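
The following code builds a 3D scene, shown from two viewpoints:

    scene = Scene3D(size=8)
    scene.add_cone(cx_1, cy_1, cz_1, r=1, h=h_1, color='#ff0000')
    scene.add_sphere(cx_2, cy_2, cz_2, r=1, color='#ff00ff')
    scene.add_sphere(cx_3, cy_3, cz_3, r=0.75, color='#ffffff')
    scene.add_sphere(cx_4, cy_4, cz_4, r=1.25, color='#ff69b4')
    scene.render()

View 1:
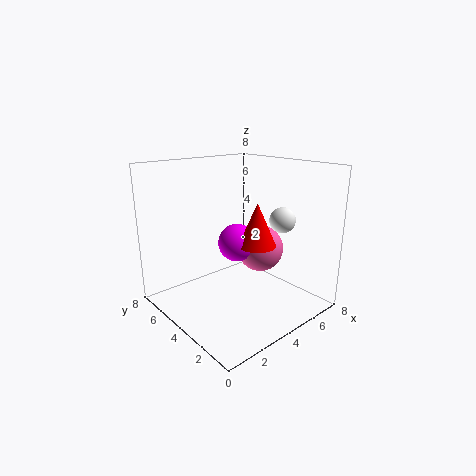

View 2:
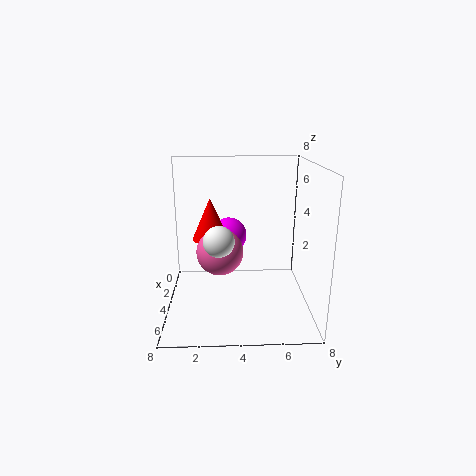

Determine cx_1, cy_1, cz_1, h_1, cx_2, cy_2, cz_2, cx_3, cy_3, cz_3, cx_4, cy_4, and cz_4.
cx_1 = 4; cy_1 = 2.5; cz_1 = 4; h_1 = 2.25; cx_2 = 3.5; cy_2 = 3.5; cz_2 = 4; cx_3 = 6.5; cy_3 = 3; cz_3 = 4.75; cx_4 = 4.75; cy_4 = 3; cz_4 = 3.5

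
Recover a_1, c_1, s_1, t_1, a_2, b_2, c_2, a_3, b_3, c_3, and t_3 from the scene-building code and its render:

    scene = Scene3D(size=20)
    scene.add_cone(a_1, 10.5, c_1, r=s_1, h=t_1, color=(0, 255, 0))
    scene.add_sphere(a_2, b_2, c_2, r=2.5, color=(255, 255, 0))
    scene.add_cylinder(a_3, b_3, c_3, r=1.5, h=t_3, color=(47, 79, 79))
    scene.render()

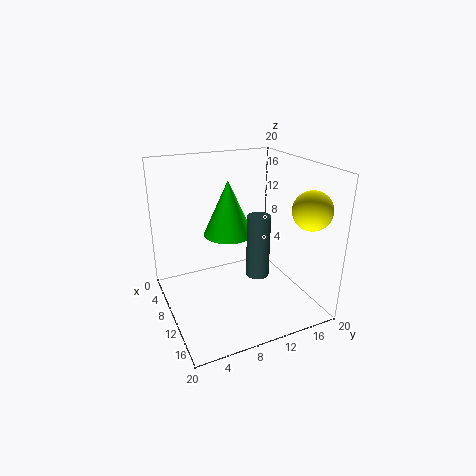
a_1 = 5.5
c_1 = 8.75
s_1 = 3.75
t_1 = 8.25
a_2 = 17
b_2 = 16.75
c_2 = 15.25
a_3 = 14
b_3 = 11
c_3 = 6.25
t_3 = 8.25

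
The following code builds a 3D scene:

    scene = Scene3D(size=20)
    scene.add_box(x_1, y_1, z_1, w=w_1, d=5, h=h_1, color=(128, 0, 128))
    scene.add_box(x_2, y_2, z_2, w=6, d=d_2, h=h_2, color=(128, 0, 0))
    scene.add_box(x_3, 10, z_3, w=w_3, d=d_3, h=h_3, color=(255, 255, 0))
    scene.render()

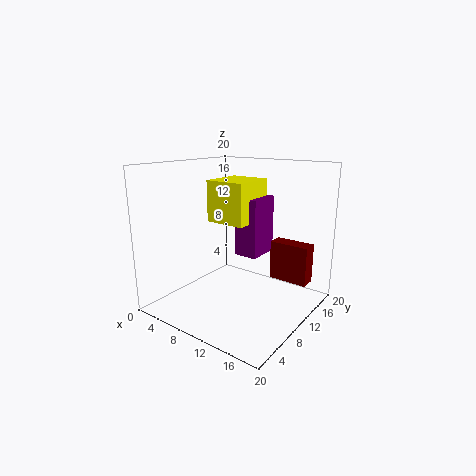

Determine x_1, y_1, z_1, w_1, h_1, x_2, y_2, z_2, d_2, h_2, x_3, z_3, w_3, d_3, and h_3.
x_1 = 8, y_1 = 12, z_1 = 6.5, w_1 = 3.5, h_1 = 8.5, x_2 = 11.5, y_2 = 16.5, z_2 = 2, d_2 = 2.5, h_2 = 6, x_3 = 4.5, z_3 = 11.5, w_3 = 6, d_3 = 6.5, h_3 = 6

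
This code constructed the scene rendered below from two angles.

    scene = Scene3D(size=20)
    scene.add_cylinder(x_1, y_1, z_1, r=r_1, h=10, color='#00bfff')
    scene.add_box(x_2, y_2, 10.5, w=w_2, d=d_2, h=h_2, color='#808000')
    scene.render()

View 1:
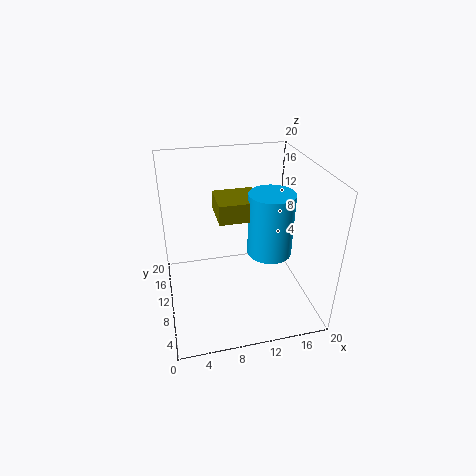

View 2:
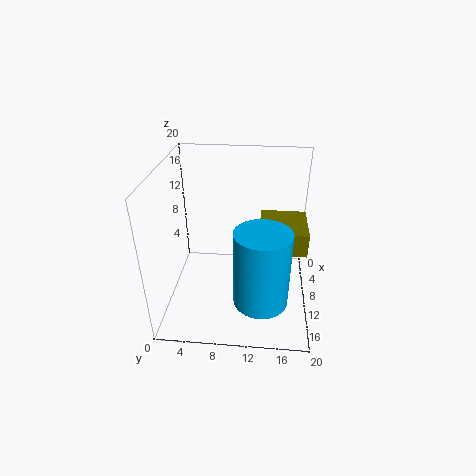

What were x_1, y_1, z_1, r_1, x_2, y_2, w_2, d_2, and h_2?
x_1 = 16
y_1 = 13.5
z_1 = 4.5
r_1 = 3.5
x_2 = 8
y_2 = 13
w_2 = 6.5
d_2 = 6
h_2 = 3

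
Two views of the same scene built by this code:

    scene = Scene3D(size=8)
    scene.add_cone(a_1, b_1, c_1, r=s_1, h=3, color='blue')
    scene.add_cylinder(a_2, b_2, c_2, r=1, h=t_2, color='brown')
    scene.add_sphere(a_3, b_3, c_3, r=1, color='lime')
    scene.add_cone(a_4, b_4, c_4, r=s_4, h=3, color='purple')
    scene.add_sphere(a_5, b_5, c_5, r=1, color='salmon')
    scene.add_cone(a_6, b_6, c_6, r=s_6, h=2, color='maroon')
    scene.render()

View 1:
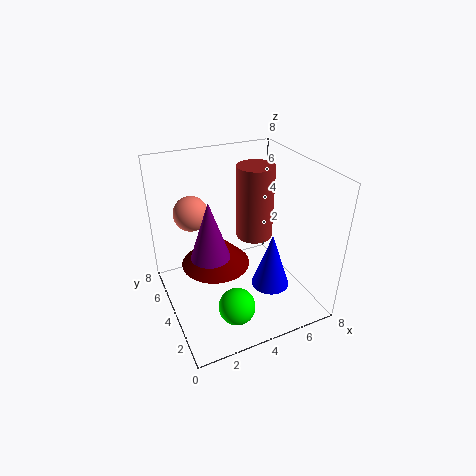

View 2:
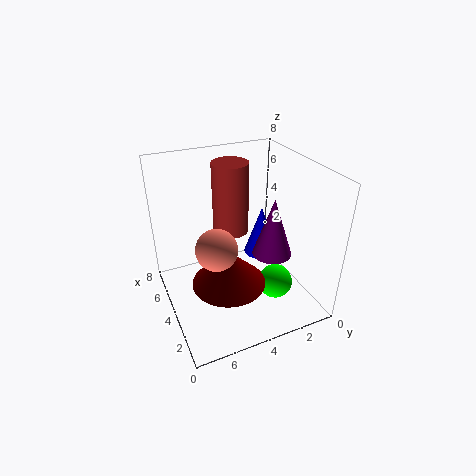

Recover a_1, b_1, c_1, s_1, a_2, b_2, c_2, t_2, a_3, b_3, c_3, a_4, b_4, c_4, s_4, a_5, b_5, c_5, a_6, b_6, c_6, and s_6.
a_1 = 5, b_1 = 2, c_1 = 2, s_1 = 1, a_2 = 5, b_2 = 4, c_2 = 4, t_2 = 4, a_3 = 3, b_3 = 2, c_3 = 1, a_4 = 2, b_4 = 3, c_4 = 4, s_4 = 1, a_5 = 2, b_5 = 6, c_5 = 5, a_6 = 3, b_6 = 5, c_6 = 2, s_6 = 2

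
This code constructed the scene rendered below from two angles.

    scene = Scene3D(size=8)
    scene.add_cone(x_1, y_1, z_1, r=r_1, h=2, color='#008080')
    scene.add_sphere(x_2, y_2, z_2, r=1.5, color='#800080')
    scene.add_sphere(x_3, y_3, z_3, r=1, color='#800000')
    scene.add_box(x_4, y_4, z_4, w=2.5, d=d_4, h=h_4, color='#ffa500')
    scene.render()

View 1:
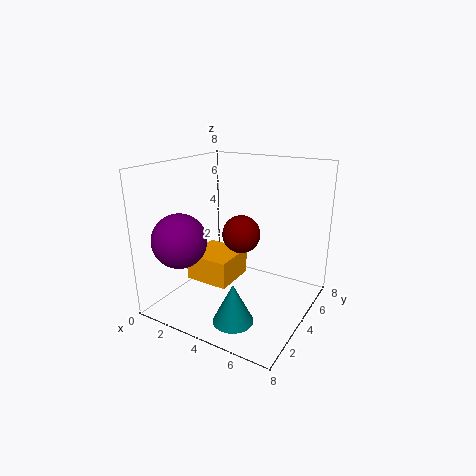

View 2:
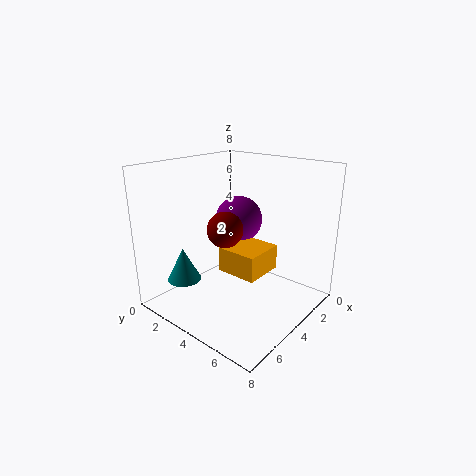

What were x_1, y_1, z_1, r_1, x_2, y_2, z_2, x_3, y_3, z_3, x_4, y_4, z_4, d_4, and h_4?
x_1 = 5.5; y_1 = 1; z_1 = 1; r_1 = 1; x_2 = 1.5; y_2 = 2; z_2 = 4; x_3 = 4.5; y_3 = 3.5; z_3 = 4.5; x_4 = 1.5; y_4 = 2.5; z_4 = 1.5; d_4 = 2.5; h_4 = 1.5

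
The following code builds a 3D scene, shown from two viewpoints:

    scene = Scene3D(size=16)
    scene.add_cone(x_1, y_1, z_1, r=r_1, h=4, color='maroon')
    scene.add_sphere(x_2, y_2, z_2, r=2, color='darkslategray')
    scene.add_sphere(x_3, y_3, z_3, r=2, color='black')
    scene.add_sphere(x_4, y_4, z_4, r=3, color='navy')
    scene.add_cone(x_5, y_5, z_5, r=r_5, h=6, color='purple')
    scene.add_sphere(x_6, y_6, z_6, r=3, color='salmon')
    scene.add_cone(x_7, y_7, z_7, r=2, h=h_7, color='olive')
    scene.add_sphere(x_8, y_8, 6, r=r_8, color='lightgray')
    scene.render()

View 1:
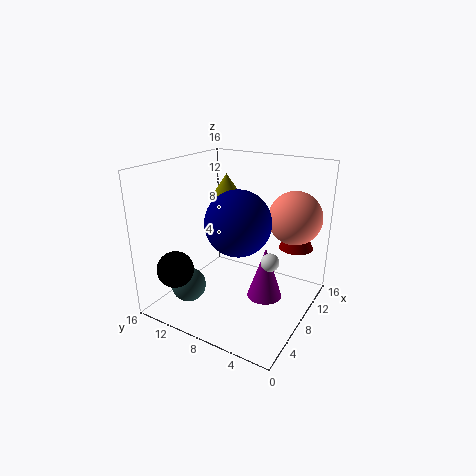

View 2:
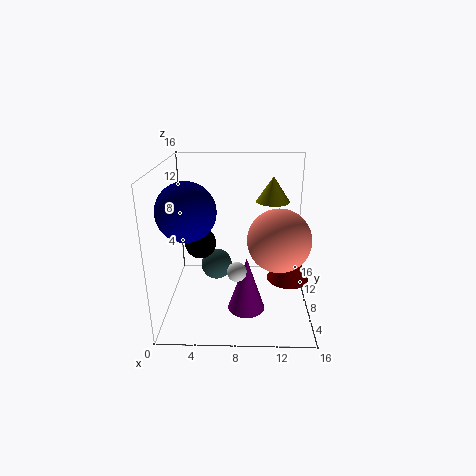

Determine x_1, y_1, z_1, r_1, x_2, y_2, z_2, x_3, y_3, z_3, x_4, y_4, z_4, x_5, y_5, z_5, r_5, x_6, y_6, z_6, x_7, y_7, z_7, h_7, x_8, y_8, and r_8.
x_1 = 13, y_1 = 3, z_1 = 6, r_1 = 2, x_2 = 5, y_2 = 13, z_2 = 2, x_3 = 3, y_3 = 13, z_3 = 5, x_4 = 3, y_4 = 5, z_4 = 12, x_5 = 9, y_5 = 5, z_5 = 1, r_5 = 2, x_6 = 12, y_6 = 3, z_6 = 10, x_7 = 12, y_7 = 12, z_7 = 11, h_7 = 3, x_8 = 8, y_8 = 4, r_8 = 1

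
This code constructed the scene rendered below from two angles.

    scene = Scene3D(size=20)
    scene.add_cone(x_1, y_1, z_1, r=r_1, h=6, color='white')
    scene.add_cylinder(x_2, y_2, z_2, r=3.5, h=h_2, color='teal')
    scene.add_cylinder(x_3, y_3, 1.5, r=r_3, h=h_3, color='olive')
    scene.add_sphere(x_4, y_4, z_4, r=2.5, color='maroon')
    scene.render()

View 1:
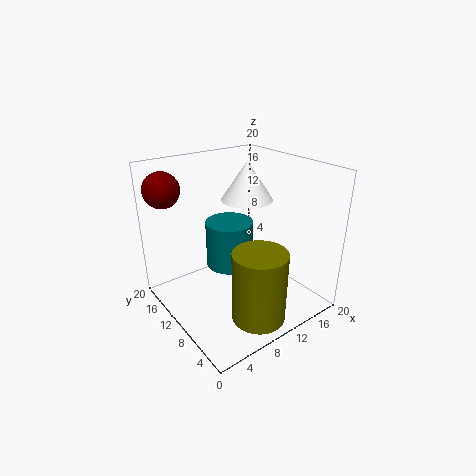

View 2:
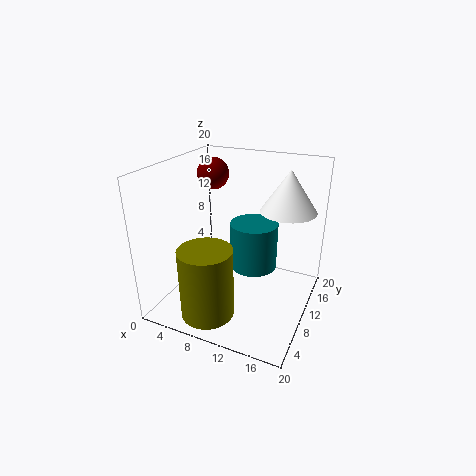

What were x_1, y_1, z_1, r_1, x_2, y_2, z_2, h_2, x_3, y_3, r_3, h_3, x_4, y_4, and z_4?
x_1 = 15.5, y_1 = 15, z_1 = 13, r_1 = 4, x_2 = 11, y_2 = 13.5, z_2 = 4, h_2 = 7, x_3 = 8.5, y_3 = 3.5, r_3 = 3.5, h_3 = 9.5, x_4 = 2.5, y_4 = 17, z_4 = 16.5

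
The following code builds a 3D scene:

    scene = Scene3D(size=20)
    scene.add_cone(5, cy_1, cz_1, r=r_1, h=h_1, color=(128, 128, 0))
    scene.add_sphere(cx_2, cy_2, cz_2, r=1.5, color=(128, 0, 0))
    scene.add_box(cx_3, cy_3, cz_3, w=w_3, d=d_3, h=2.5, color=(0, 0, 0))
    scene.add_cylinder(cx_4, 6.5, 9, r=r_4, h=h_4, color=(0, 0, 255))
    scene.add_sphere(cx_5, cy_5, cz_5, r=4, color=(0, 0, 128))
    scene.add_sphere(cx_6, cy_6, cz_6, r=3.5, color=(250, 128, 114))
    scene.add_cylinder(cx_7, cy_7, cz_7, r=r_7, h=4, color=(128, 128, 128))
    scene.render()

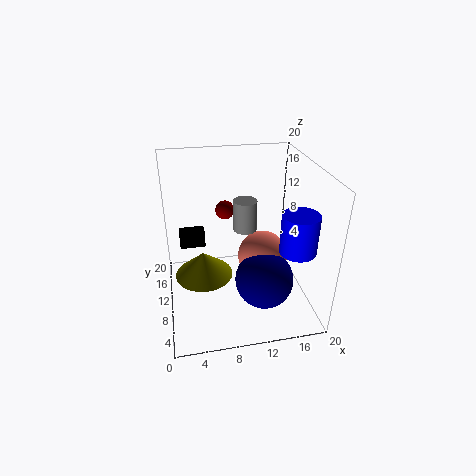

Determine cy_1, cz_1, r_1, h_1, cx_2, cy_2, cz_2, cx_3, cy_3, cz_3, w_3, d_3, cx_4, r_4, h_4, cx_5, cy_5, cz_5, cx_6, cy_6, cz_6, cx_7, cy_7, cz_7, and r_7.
cy_1 = 9.5; cz_1 = 5; r_1 = 4; h_1 = 3.5; cx_2 = 9.5; cy_2 = 18; cz_2 = 10.5; cx_3 = 2; cy_3 = 16.5; cz_3 = 5; w_3 = 4; d_3 = 2.5; cx_4 = 17.5; r_4 = 2.5; h_4 = 5.5; cx_5 = 13; cy_5 = 6.5; cz_5 = 5; cx_6 = 13.5; cy_6 = 9.5; cz_6 = 7; cx_7 = 10.5; cy_7 = 8; cz_7 = 12.5; r_7 = 1.5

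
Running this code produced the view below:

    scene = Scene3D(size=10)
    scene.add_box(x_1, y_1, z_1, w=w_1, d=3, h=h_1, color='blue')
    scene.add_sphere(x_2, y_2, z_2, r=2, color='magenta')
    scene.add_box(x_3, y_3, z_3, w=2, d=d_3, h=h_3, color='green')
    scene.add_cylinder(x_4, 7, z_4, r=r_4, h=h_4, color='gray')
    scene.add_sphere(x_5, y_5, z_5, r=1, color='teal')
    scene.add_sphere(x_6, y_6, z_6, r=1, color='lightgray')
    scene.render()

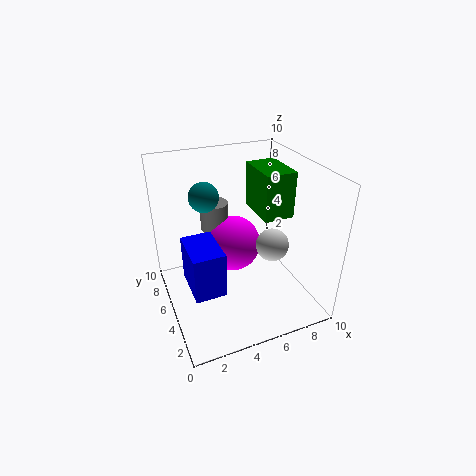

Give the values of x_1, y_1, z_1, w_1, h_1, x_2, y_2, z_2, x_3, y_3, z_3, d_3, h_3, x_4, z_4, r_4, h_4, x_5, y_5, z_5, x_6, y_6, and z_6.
x_1 = 1, y_1 = 2, z_1 = 3, w_1 = 2, h_1 = 3, x_2 = 5, y_2 = 6, z_2 = 4, x_3 = 6, y_3 = 3, z_3 = 7, d_3 = 3, h_3 = 3, x_4 = 4, z_4 = 5, r_4 = 1, h_4 = 2, x_5 = 3, y_5 = 6, z_5 = 8, x_6 = 6, y_6 = 2, z_6 = 6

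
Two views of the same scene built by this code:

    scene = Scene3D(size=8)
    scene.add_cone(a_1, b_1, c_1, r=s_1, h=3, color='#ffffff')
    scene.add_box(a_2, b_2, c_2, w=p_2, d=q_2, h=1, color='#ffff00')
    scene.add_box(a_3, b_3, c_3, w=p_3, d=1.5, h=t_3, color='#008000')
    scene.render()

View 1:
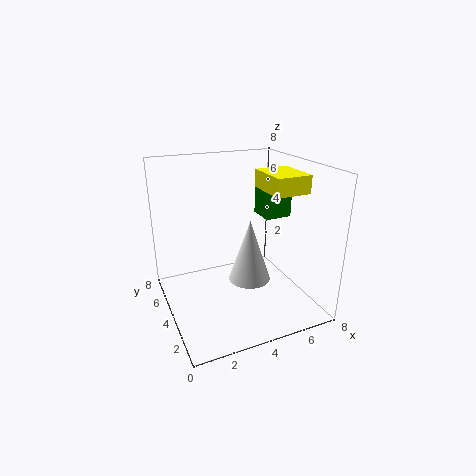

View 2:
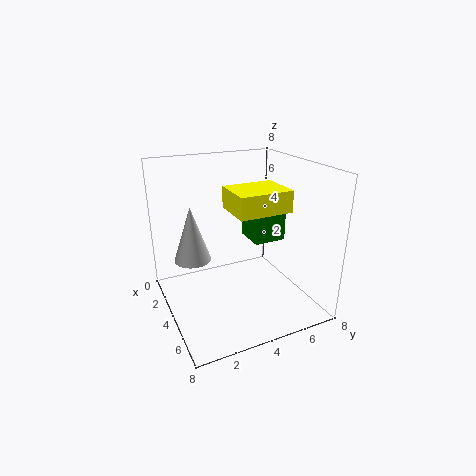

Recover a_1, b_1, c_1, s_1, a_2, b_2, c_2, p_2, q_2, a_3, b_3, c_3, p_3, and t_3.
a_1 = 3.5
b_1 = 1.5
c_1 = 3
s_1 = 1
a_2 = 5.5
b_2 = 2.5
c_2 = 6.5
p_2 = 2
q_2 = 2.5
a_3 = 5.5
b_3 = 3.5
c_3 = 5
p_3 = 1.5
t_3 = 2.5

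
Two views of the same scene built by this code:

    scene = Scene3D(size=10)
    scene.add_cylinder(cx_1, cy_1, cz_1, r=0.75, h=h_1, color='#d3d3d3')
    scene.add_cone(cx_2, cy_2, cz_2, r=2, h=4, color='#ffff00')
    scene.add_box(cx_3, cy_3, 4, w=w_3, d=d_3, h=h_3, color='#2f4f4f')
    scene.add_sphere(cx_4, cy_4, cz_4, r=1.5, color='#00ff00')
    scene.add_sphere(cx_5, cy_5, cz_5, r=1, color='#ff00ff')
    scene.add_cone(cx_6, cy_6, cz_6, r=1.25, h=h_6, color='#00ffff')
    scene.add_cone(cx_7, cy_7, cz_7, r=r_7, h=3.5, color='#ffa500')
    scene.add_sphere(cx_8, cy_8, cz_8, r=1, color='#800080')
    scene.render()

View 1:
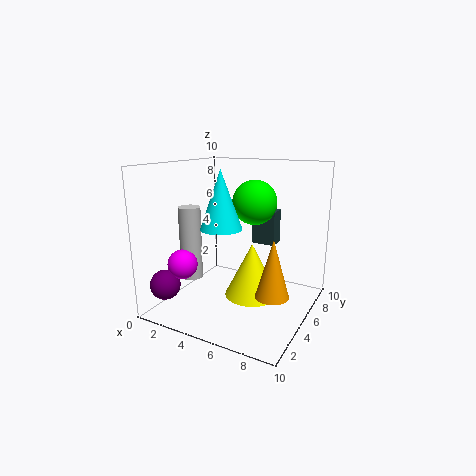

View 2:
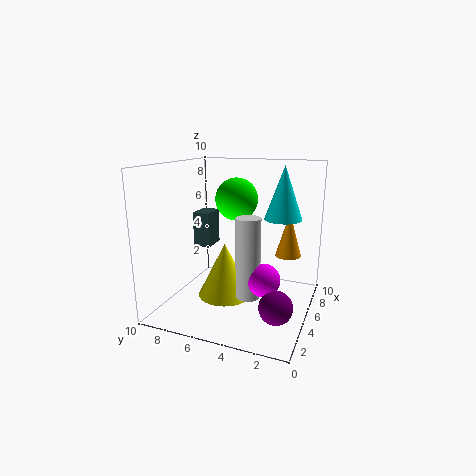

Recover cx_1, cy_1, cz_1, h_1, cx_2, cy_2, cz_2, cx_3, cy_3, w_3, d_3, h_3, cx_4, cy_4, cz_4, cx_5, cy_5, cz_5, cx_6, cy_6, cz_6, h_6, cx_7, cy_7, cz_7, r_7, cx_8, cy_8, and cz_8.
cx_1 = 2.25, cy_1 = 3.25, cz_1 = 2.25, h_1 = 5, cx_2 = 5.5, cy_2 = 6.25, cz_2 = 0.25, cx_3 = 5, cy_3 = 7.25, w_3 = 1.75, d_3 = 1.25, h_3 = 2.5, cx_4 = 6, cy_4 = 5.5, cz_4 = 7.5, cx_5 = 2.25, cy_5 = 2.25, cz_5 = 3.5, cx_6 = 5.5, cy_6 = 2, cz_6 = 6.5, h_6 = 3.5, cx_7 = 8.75, cy_7 = 2.25, cz_7 = 2.75, r_7 = 1, cx_8 = 1.5, cy_8 = 1.25, cz_8 = 2.25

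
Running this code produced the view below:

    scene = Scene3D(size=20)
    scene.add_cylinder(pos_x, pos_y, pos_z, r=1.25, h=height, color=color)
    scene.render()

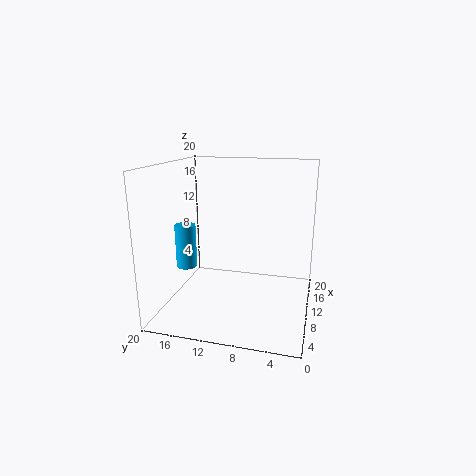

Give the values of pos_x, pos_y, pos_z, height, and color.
pos_x = 3.25, pos_y = 14.75, pos_z = 8.25, height = 5.25, color = 'deepskyblue'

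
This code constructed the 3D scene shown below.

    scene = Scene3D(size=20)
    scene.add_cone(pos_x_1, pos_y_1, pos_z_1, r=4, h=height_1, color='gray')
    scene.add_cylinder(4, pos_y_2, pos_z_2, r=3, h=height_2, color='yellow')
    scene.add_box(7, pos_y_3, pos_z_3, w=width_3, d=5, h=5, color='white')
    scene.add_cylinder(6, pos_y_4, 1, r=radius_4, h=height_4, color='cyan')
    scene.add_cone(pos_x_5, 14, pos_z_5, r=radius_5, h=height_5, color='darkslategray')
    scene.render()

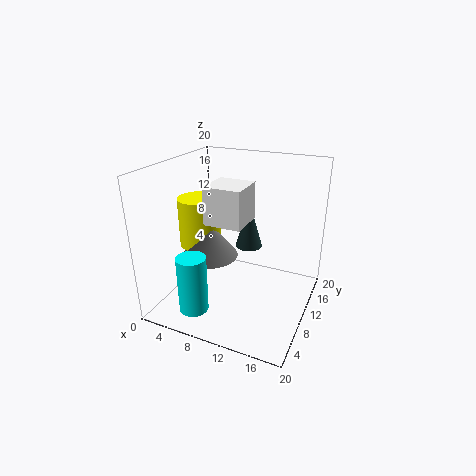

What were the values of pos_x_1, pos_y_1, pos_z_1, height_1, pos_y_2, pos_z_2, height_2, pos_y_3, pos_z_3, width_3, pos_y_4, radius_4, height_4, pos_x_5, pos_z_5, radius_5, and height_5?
pos_x_1 = 6, pos_y_1 = 9, pos_z_1 = 7, height_1 = 5, pos_y_2 = 10, pos_z_2 = 8, height_2 = 7, pos_y_3 = 6, pos_z_3 = 13, width_3 = 5, pos_y_4 = 4, radius_4 = 2, height_4 = 8, pos_x_5 = 10, pos_z_5 = 7, radius_5 = 2, height_5 = 7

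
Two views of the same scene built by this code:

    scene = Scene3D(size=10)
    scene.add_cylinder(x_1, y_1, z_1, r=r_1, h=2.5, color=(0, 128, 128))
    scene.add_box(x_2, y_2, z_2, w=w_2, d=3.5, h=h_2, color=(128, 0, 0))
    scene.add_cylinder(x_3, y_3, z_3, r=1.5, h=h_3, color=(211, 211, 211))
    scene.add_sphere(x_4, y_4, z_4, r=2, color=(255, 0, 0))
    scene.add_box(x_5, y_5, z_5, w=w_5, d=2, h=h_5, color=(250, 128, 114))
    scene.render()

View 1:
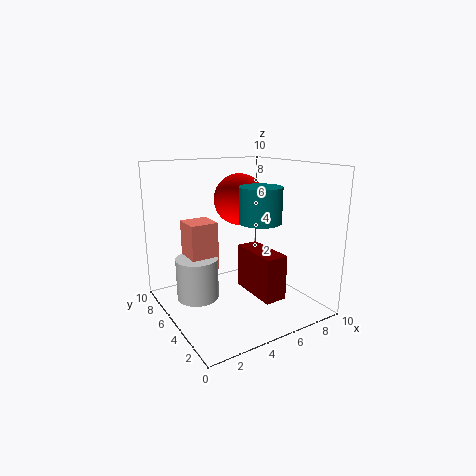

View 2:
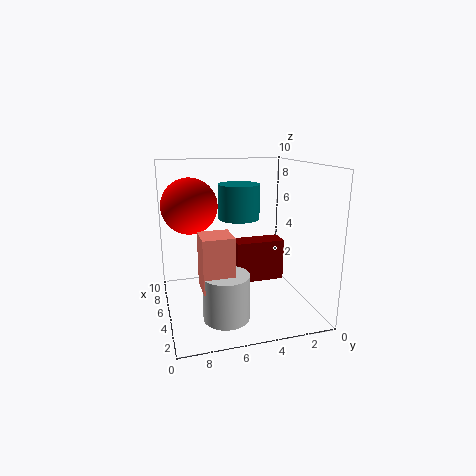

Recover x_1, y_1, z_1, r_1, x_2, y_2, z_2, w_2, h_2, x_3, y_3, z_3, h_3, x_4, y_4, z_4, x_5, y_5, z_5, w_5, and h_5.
x_1 = 6.5; y_1 = 4.5; z_1 = 6; r_1 = 1.5; x_2 = 5; y_2 = 1.5; z_2 = 1.5; w_2 = 1.5; h_2 = 3; x_3 = 2.5; y_3 = 6.5; z_3 = 0.5; h_3 = 3; x_4 = 7; y_4 = 8; z_4 = 7; x_5 = 2; y_5 = 6; z_5 = 2.5; w_5 = 2; h_5 = 3.5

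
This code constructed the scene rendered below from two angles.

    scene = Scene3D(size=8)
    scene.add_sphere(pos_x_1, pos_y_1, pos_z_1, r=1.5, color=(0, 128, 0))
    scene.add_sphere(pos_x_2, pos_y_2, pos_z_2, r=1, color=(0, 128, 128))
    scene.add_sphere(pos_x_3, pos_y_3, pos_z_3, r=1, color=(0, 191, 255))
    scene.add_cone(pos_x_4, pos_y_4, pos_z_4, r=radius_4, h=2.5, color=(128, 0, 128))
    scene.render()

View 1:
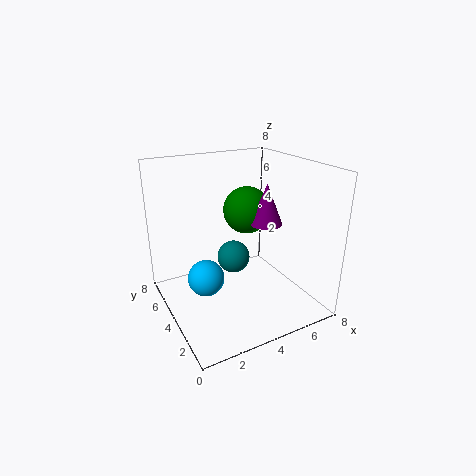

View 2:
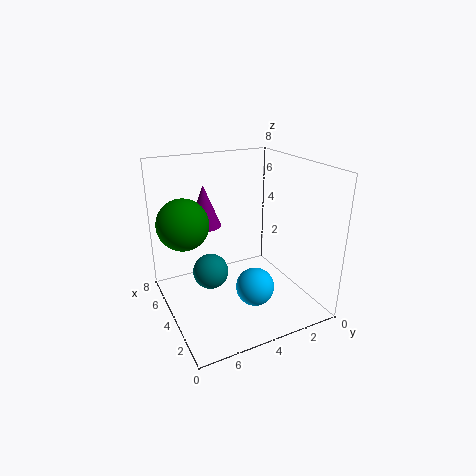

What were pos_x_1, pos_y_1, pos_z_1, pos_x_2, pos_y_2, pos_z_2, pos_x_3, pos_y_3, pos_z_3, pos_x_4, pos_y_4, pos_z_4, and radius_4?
pos_x_1 = 6; pos_y_1 = 6.5; pos_z_1 = 4.5; pos_x_2 = 4.5; pos_y_2 = 5.5; pos_z_2 = 2; pos_x_3 = 2; pos_y_3 = 4; pos_z_3 = 2; pos_x_4 = 6.5; pos_y_4 = 5; pos_z_4 = 4; radius_4 = 1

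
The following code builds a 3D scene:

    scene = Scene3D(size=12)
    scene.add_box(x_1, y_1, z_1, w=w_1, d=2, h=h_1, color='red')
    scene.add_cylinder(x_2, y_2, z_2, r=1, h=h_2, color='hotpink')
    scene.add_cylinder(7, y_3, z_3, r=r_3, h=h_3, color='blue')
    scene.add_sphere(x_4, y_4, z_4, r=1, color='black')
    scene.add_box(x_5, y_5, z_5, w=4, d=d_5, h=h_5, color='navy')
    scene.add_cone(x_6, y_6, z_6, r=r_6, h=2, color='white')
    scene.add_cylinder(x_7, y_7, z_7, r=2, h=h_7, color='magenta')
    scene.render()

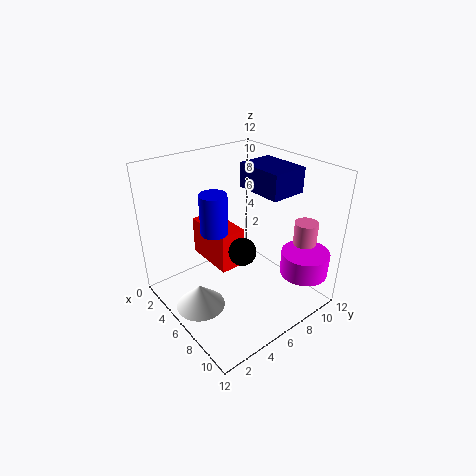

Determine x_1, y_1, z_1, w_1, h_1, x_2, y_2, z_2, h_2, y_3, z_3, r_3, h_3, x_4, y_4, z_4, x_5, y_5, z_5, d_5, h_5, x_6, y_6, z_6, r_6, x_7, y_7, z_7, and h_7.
x_1 = 4; y_1 = 3; z_1 = 5; w_1 = 4; h_1 = 3; x_2 = 9; y_2 = 11; z_2 = 5; h_2 = 2; y_3 = 3; z_3 = 8; r_3 = 1; h_3 = 3; x_4 = 9; y_4 = 4; z_4 = 7; x_5 = 5; y_5 = 7; z_5 = 10; d_5 = 3; h_5 = 2; x_6 = 6; y_6 = 2; z_6 = 1; r_6 = 2; x_7 = 10; y_7 = 10; z_7 = 3; h_7 = 2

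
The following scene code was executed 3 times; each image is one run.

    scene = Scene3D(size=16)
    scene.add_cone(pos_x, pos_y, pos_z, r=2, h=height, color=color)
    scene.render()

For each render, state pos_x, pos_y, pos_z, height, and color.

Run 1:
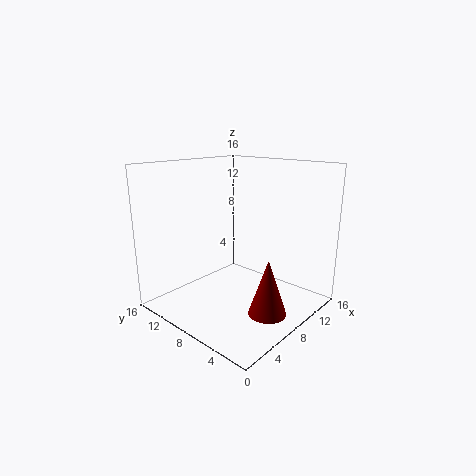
pos_x = 7, pos_y = 3, pos_z = 1, height = 6, color = 'maroon'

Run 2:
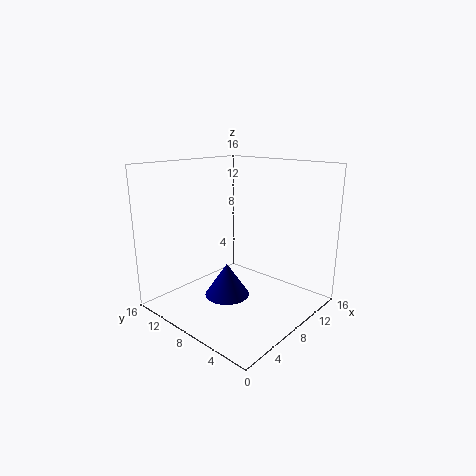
pos_x = 2, pos_y = 4, pos_z = 5, height = 3, color = 'navy'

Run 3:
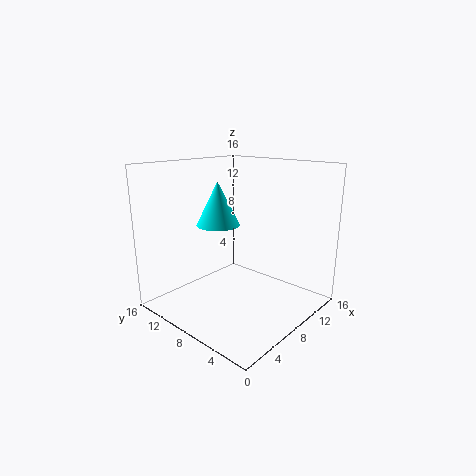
pos_x = 3, pos_y = 6, pos_z = 11, height = 4, color = 'cyan'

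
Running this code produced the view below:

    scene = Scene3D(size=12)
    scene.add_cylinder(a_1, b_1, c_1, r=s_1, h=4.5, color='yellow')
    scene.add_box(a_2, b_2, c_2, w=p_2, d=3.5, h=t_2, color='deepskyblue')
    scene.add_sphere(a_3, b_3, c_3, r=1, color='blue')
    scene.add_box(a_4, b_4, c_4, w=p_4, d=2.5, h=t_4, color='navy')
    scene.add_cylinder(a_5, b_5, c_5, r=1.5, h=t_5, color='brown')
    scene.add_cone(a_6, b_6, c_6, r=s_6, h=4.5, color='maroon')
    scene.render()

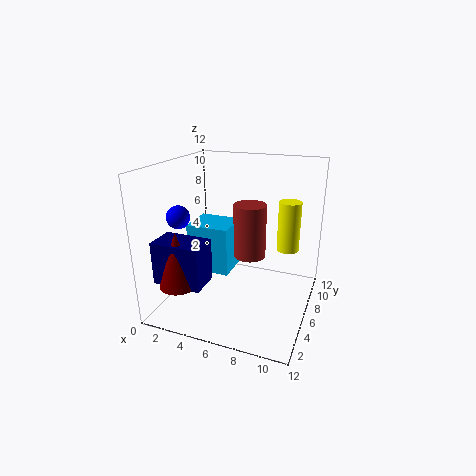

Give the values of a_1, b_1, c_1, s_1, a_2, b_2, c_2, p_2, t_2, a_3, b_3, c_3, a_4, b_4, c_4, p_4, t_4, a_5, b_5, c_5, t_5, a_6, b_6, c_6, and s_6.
a_1 = 9.5; b_1 = 9.5; c_1 = 4; s_1 = 1; a_2 = 0.5; b_2 = 7; c_2 = 1.5; p_2 = 4; t_2 = 4.5; a_3 = 1; b_3 = 5; c_3 = 7.5; a_4 = 0.5; b_4 = 1.5; c_4 = 3; p_4 = 4; t_4 = 3.5; a_5 = 6; b_5 = 9; c_5 = 3; t_5 = 5; a_6 = 2.5; b_6 = 2; c_6 = 3; s_6 = 1.5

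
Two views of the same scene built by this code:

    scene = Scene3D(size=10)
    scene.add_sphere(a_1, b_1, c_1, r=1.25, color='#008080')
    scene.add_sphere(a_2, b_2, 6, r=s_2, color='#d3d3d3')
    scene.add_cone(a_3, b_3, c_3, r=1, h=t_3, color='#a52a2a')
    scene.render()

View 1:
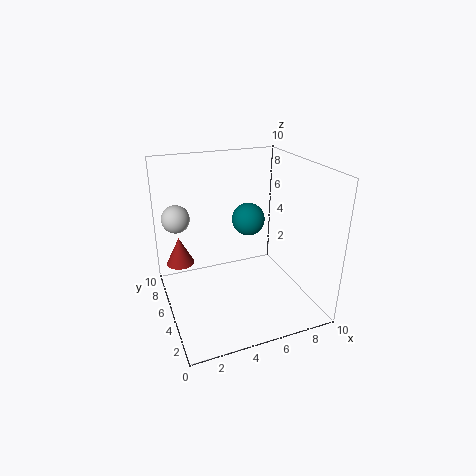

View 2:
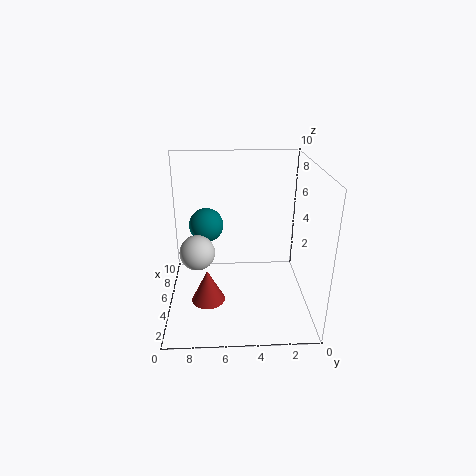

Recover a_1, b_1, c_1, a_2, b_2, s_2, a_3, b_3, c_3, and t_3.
a_1 = 6.75, b_1 = 7.25, c_1 = 5.25, a_2 = 1.25, b_2 = 7.5, s_2 = 1, a_3 = 1.25, b_3 = 7, c_3 = 2.75, t_3 = 2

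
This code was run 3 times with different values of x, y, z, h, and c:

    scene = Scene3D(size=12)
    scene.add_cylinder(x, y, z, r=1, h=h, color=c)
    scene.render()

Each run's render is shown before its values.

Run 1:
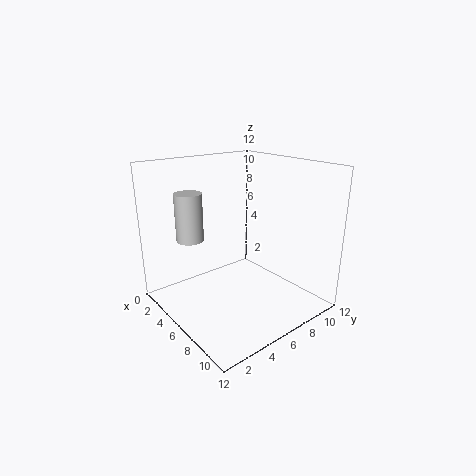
x = 6; y = 1.5; z = 7; h = 3.5; c = 'lightgray'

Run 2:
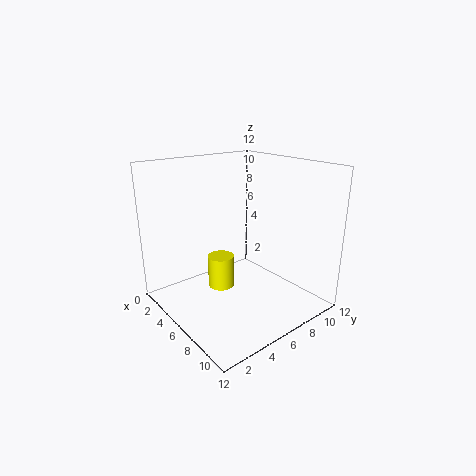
x = 7; y = 3.5; z = 3; h = 2.5; c = 'yellow'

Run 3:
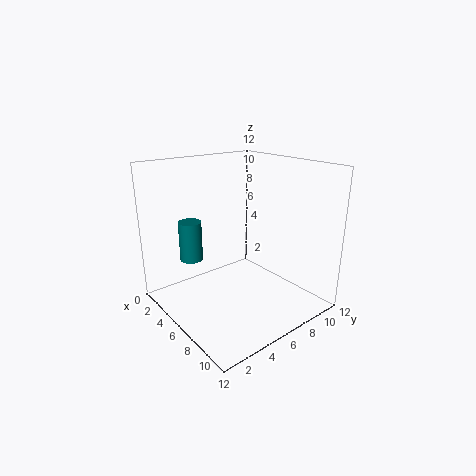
x = 2.5; y = 3.5; z = 3.5; h = 3.5; c = 'teal'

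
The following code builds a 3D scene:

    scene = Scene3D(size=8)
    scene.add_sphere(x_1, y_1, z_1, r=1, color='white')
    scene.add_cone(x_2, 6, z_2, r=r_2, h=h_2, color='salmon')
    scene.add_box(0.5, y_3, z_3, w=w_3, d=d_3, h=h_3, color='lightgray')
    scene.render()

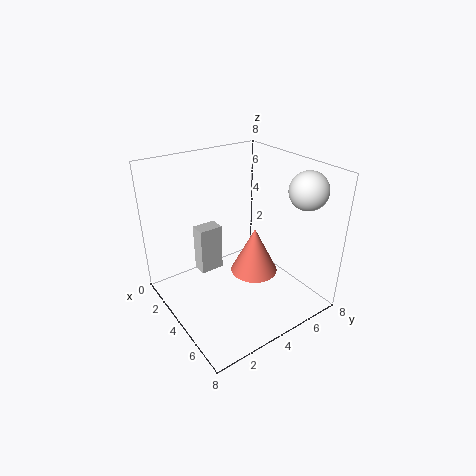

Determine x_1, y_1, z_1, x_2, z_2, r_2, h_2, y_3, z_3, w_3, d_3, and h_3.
x_1 = 6.5
y_1 = 6.5
z_1 = 7
x_2 = 3
z_2 = 0.5
r_2 = 1.5
h_2 = 3
y_3 = 3
z_3 = 0.5
w_3 = 1
d_3 = 1.5
h_3 = 3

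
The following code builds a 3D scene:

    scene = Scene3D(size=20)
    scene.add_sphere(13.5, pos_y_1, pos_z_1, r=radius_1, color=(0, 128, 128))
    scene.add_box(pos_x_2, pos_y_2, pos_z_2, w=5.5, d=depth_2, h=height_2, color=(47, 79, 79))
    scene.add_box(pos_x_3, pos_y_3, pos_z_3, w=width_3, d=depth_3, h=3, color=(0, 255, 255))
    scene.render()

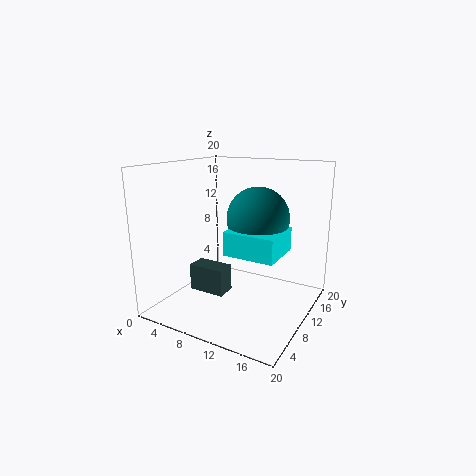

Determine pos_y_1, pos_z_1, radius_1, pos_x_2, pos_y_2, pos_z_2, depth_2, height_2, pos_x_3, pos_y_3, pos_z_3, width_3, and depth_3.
pos_y_1 = 9
pos_z_1 = 13.5
radius_1 = 4
pos_x_2 = 2.5
pos_y_2 = 8.5
pos_z_2 = 1
depth_2 = 3
height_2 = 4
pos_x_3 = 11
pos_y_3 = 4.5
pos_z_3 = 9.5
width_3 = 6.5
depth_3 = 6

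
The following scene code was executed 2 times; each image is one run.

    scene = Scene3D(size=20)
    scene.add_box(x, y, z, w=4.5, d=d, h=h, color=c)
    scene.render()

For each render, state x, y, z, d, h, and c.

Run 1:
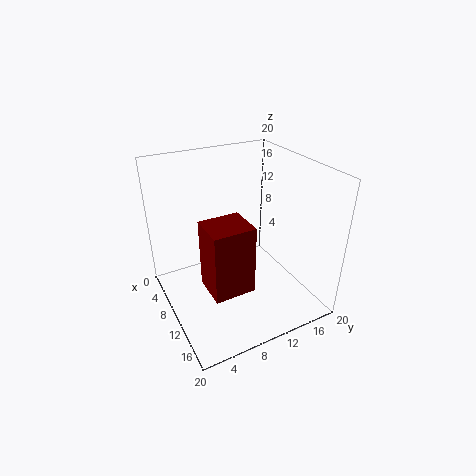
x = 13.5, y = 3, z = 7.5, d = 5, h = 8.5, c = 'maroon'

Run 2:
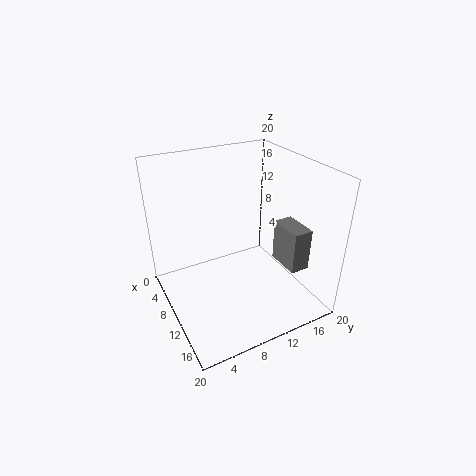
x = 13.5, y = 13.5, z = 8, d = 2.5, h = 5.5, c = 'gray'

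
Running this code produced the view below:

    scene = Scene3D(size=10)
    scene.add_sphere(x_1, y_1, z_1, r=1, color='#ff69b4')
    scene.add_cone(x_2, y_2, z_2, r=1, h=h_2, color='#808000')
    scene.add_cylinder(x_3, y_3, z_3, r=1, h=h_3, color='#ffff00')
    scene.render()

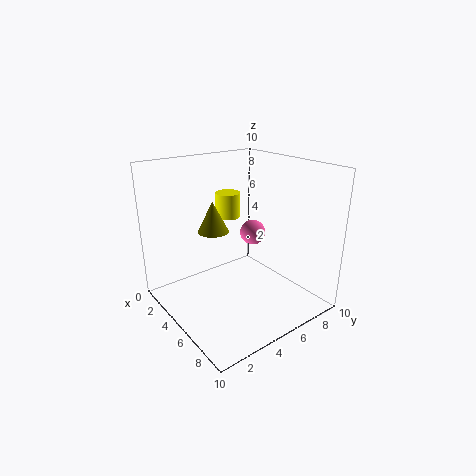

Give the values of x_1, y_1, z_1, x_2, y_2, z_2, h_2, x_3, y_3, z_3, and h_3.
x_1 = 3
y_1 = 8
z_1 = 4
x_2 = 5
y_2 = 3
z_2 = 6
h_2 = 2
x_3 = 1
y_3 = 7
z_3 = 5
h_3 = 2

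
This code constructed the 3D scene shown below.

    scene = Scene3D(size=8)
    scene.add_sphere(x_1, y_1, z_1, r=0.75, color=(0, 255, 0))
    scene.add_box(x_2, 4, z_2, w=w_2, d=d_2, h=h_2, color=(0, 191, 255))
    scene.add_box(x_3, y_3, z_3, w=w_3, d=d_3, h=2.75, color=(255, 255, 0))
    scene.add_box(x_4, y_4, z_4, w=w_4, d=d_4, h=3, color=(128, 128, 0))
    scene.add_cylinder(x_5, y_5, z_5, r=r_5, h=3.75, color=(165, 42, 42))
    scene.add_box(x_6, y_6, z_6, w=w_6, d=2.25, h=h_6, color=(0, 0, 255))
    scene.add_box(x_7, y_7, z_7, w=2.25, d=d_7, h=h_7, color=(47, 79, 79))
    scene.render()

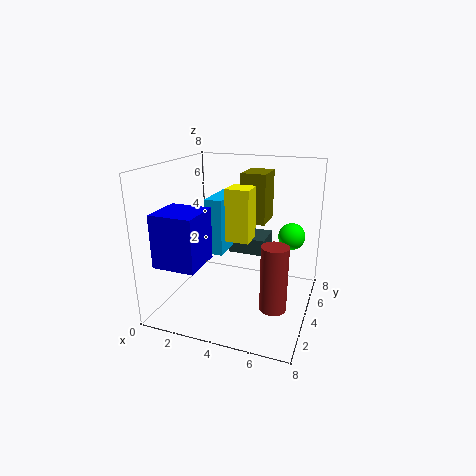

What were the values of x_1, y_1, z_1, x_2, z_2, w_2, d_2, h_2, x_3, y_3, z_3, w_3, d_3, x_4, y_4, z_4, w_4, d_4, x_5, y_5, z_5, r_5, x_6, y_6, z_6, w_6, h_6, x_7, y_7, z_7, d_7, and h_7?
x_1 = 6.75; y_1 = 5.25; z_1 = 4; x_2 = 2; z_2 = 2.75; w_2 = 1; d_2 = 2.75; h_2 = 3.25; x_3 = 3.75; y_3 = 2.75; z_3 = 4.25; w_3 = 1.25; d_3 = 1.25; x_4 = 3.5; y_4 = 5.75; z_4 = 4.25; w_4 = 1.5; d_4 = 2; x_5 = 6.25; y_5 = 3.5; z_5 = 0.25; r_5 = 0.75; x_6 = 0.75; y_6 = 0.5; z_6 = 3.25; w_6 = 2.25; h_6 = 2.75; x_7 = 2.75; y_7 = 5.75; z_7 = 2.25; d_7 = 2; h_7 = 1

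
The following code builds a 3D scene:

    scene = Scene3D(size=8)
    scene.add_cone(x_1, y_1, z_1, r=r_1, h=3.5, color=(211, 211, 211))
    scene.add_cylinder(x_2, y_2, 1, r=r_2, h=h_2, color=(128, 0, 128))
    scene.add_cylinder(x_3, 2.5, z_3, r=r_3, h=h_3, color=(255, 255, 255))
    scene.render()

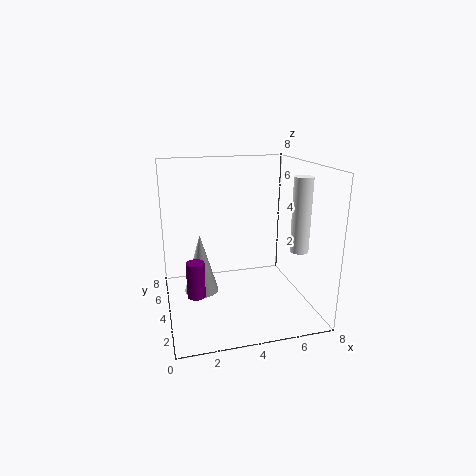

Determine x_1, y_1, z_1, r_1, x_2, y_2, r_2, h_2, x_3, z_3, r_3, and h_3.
x_1 = 2, y_1 = 5, z_1 = 0.5, r_1 = 1, x_2 = 1.5, y_2 = 3.5, r_2 = 0.5, h_2 = 2, x_3 = 7, z_3 = 3.5, r_3 = 0.5, h_3 = 4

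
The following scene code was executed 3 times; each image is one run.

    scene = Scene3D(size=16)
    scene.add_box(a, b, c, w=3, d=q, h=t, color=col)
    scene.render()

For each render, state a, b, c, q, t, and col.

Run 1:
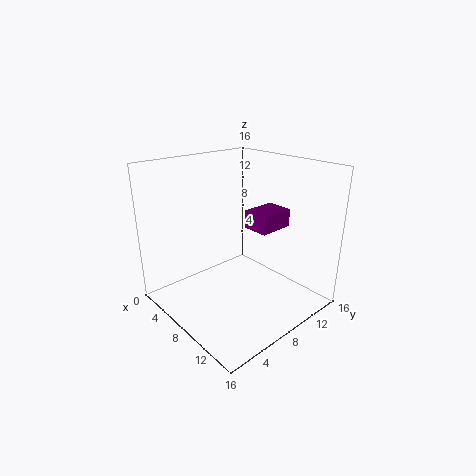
a = 8; b = 9; c = 9; q = 4; t = 2; col = 'purple'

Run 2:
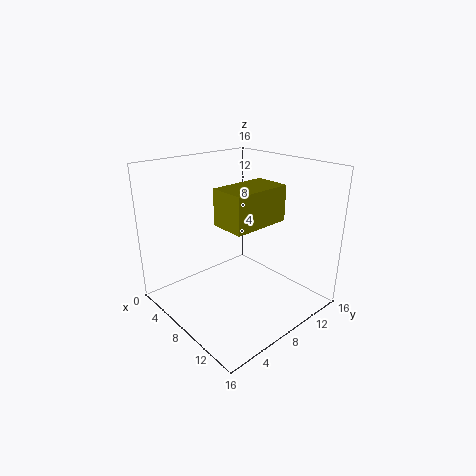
a = 13; b = 1; c = 13; q = 5; t = 3; col = 'olive'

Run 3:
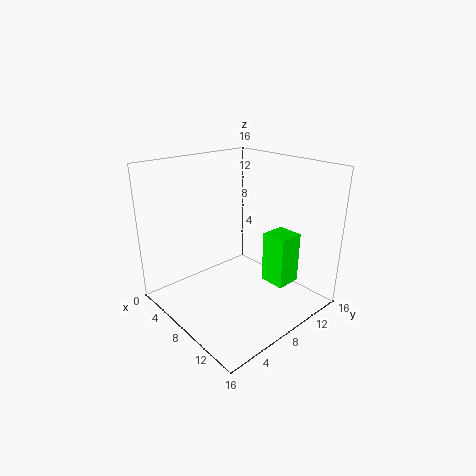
a = 9; b = 11; c = 2; q = 3; t = 6; col = 'lime'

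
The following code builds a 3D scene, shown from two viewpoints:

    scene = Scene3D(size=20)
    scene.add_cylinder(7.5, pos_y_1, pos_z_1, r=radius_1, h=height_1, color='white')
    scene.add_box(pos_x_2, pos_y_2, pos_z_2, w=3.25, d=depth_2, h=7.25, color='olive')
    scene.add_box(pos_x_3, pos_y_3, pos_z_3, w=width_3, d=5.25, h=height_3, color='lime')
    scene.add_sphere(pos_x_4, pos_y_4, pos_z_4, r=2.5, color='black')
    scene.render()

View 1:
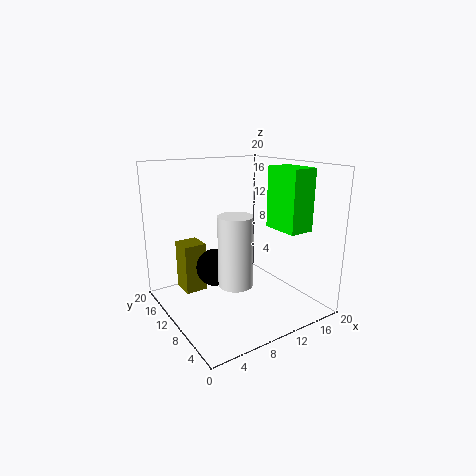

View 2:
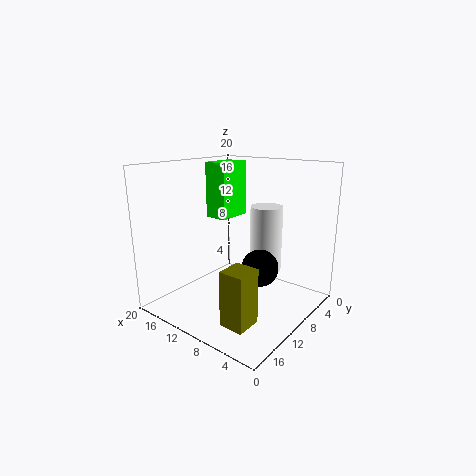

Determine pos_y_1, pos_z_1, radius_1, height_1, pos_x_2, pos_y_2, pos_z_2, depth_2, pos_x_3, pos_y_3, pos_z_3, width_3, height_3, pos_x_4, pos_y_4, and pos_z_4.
pos_y_1 = 6.75; pos_z_1 = 5; radius_1 = 2.25; height_1 = 9.25; pos_x_2 = 3.75; pos_y_2 = 14; pos_z_2 = 1.25; depth_2 = 3.5; pos_x_3 = 13.75; pos_y_3 = 3.25; pos_z_3 = 11.5; width_3 = 3.5; height_3 = 8.25; pos_x_4 = 6.25; pos_y_4 = 10; pos_z_4 = 6.5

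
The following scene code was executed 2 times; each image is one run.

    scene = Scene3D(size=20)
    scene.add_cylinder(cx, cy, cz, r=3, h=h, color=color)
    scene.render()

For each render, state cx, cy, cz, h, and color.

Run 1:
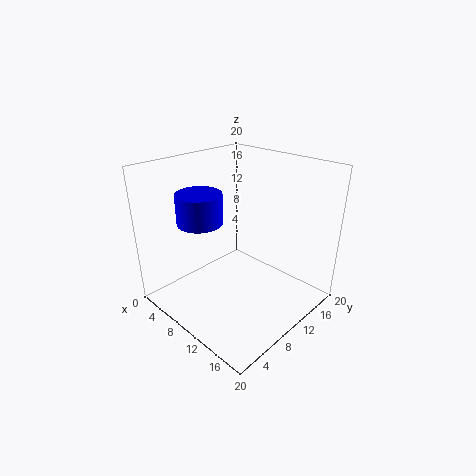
cx = 7.5; cy = 5.5; cz = 13; h = 4; color = 'blue'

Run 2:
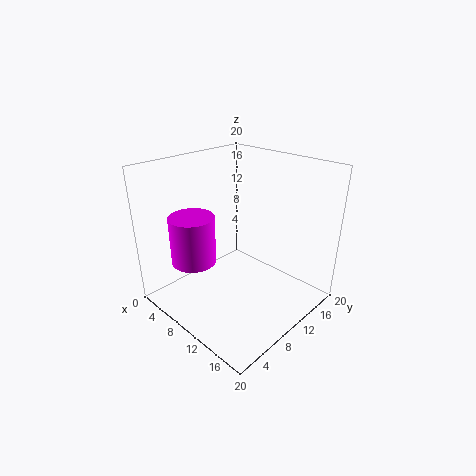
cx = 7; cy = 4.5; cz = 7.5; h = 6.5; color = 'magenta'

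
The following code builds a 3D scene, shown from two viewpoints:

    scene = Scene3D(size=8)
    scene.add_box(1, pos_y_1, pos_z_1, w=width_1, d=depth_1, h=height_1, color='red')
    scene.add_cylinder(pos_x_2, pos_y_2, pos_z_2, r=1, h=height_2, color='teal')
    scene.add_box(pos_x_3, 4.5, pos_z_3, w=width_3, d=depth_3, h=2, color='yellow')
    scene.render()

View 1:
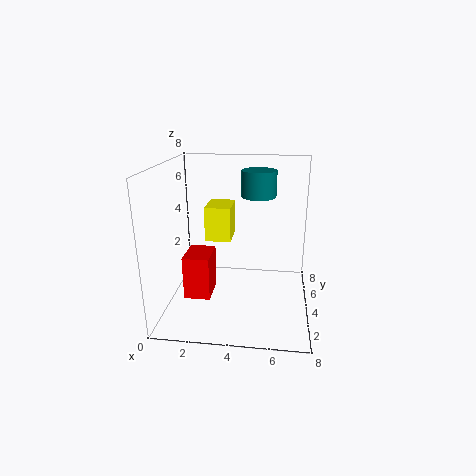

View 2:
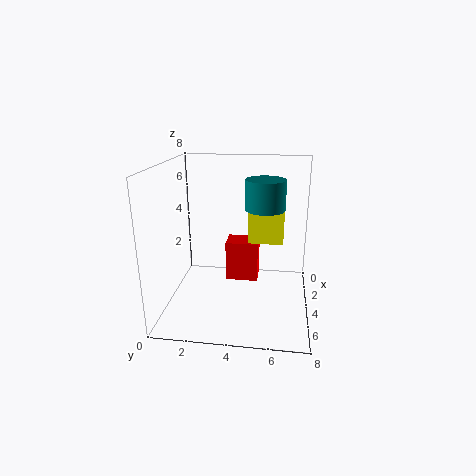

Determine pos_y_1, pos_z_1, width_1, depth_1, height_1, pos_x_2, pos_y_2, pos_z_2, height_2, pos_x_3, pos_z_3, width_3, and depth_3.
pos_y_1 = 3; pos_z_1 = 0.5; width_1 = 1.5; depth_1 = 2; height_1 = 2.5; pos_x_2 = 5; pos_y_2 = 5.5; pos_z_2 = 6; height_2 = 1.5; pos_x_3 = 2; pos_z_3 = 3.5; width_3 = 1.5; depth_3 = 2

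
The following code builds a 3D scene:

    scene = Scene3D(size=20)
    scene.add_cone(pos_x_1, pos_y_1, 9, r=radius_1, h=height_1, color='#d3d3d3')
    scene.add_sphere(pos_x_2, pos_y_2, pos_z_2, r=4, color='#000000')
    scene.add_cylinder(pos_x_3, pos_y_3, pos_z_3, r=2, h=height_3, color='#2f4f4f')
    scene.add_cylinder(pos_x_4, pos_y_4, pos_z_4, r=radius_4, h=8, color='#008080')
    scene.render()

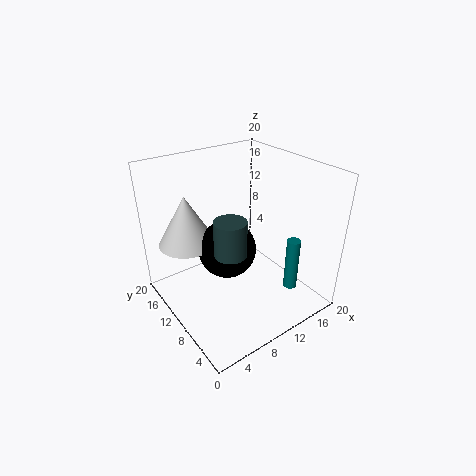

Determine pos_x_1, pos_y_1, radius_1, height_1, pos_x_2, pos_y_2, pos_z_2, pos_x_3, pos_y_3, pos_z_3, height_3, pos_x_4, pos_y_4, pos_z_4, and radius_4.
pos_x_1 = 4.5; pos_y_1 = 14.5; radius_1 = 4; height_1 = 7; pos_x_2 = 8.5; pos_y_2 = 10.5; pos_z_2 = 8.5; pos_x_3 = 6; pos_y_3 = 6; pos_z_3 = 11; height_3 = 4.5; pos_x_4 = 17; pos_y_4 = 6; pos_z_4 = 1; radius_4 = 1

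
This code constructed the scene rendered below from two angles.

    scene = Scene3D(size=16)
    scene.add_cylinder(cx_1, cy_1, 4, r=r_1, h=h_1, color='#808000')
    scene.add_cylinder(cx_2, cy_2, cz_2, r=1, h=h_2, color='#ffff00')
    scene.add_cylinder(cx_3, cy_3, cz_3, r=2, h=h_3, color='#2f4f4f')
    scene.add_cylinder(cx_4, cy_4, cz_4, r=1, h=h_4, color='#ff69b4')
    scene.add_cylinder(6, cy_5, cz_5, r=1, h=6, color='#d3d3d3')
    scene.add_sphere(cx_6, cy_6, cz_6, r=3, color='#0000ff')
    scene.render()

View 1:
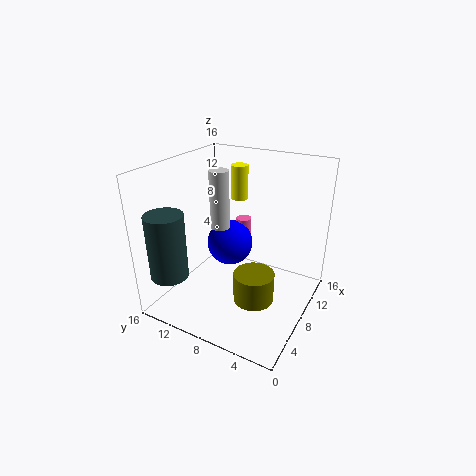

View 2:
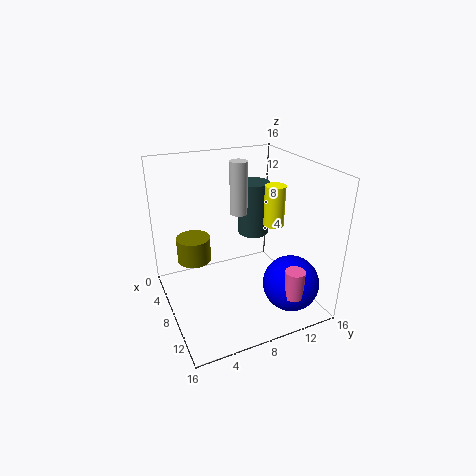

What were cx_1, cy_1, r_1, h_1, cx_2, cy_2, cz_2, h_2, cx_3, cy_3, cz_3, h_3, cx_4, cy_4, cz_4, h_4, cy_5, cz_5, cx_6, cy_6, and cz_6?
cx_1 = 4, cy_1 = 4, r_1 = 2, h_1 = 3, cx_2 = 12, cy_2 = 10, cz_2 = 11, h_2 = 4, cx_3 = 2, cy_3 = 13, cz_3 = 5, h_3 = 7, cx_4 = 15, cy_4 = 11, cz_4 = 4, h_4 = 3, cy_5 = 9, cz_5 = 10, cx_6 = 13, cy_6 = 12, cz_6 = 4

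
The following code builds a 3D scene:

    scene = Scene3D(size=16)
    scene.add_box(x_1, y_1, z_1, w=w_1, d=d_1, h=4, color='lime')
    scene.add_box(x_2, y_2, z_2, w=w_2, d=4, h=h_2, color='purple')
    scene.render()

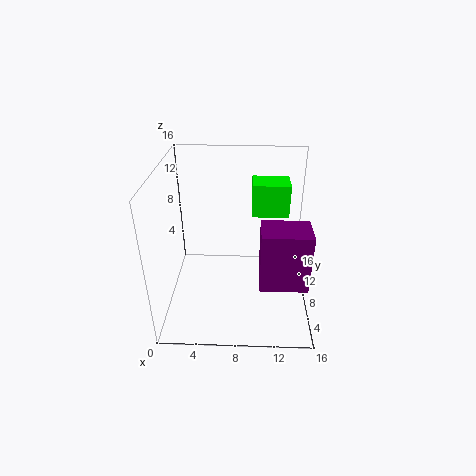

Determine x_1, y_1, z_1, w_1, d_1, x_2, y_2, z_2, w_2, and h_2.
x_1 = 9.5; y_1 = 12; z_1 = 8.5; w_1 = 4.5; d_1 = 3.5; x_2 = 10.5; y_2 = 5.5; z_2 = 2.5; w_2 = 5.5; h_2 = 7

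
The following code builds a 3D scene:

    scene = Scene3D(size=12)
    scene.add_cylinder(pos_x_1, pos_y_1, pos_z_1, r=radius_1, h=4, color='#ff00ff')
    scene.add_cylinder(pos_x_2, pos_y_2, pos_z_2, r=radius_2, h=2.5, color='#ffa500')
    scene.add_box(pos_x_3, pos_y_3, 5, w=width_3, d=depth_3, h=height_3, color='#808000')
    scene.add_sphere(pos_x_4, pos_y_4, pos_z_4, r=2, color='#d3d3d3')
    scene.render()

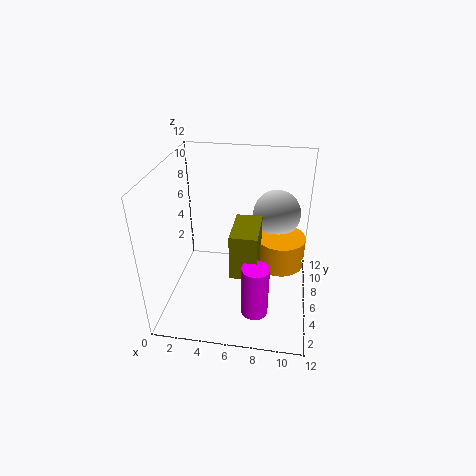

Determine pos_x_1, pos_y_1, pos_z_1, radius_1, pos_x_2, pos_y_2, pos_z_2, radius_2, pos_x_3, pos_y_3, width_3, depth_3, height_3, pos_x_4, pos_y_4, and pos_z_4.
pos_x_1 = 8, pos_y_1 = 1.5, pos_z_1 = 2.5, radius_1 = 1, pos_x_2 = 9.5, pos_y_2 = 6, pos_z_2 = 4, radius_2 = 2, pos_x_3 = 6, pos_y_3 = 2, width_3 = 2, depth_3 = 3.5, height_3 = 3.5, pos_x_4 = 9, pos_y_4 = 8, pos_z_4 = 7.5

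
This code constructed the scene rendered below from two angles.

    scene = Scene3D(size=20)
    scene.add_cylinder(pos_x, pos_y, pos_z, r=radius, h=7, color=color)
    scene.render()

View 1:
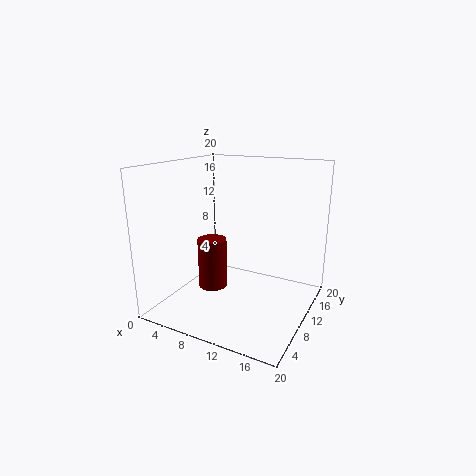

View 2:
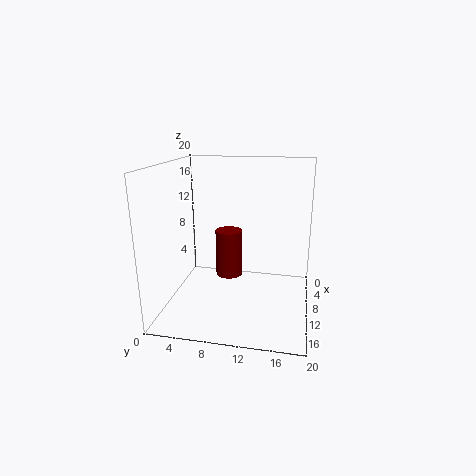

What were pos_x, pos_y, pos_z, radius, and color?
pos_x = 7
pos_y = 8
pos_z = 3
radius = 2
color = 'maroon'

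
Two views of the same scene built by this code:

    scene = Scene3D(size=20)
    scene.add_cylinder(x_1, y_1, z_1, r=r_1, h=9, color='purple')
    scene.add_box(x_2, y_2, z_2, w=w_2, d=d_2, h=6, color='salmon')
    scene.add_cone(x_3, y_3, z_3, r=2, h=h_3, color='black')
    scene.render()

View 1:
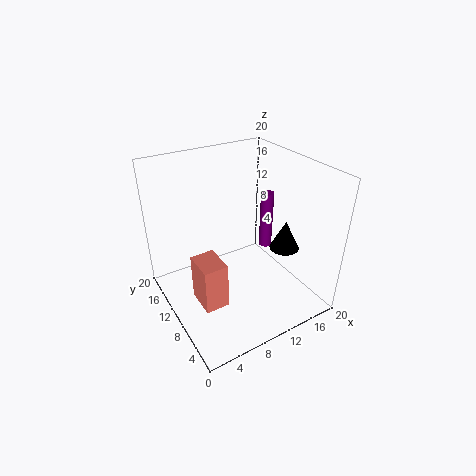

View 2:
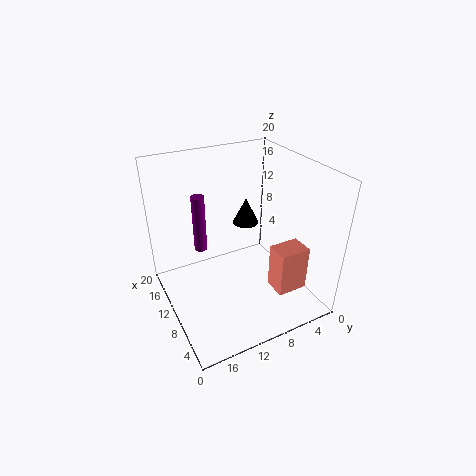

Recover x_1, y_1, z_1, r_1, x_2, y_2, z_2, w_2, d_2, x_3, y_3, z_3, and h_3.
x_1 = 17, y_1 = 13, z_1 = 5, r_1 = 1, x_2 = 2, y_2 = 4, z_2 = 5, w_2 = 3, d_2 = 4, x_3 = 15, y_3 = 6, z_3 = 9, h_3 = 4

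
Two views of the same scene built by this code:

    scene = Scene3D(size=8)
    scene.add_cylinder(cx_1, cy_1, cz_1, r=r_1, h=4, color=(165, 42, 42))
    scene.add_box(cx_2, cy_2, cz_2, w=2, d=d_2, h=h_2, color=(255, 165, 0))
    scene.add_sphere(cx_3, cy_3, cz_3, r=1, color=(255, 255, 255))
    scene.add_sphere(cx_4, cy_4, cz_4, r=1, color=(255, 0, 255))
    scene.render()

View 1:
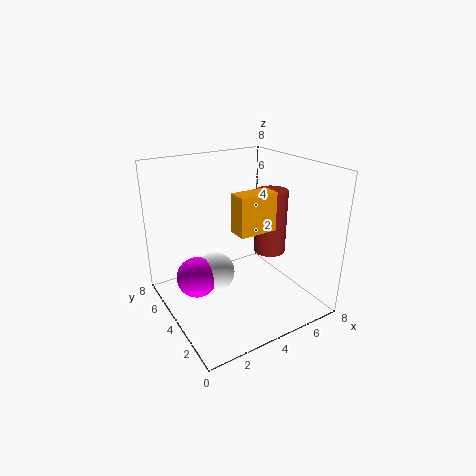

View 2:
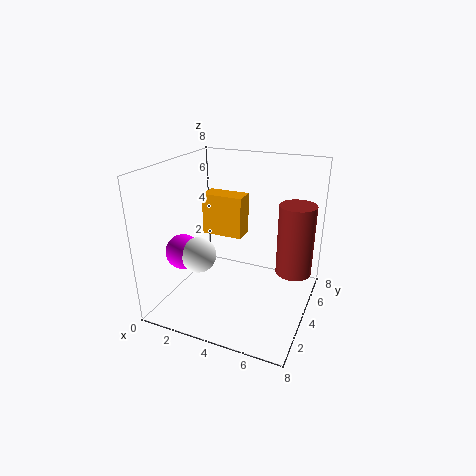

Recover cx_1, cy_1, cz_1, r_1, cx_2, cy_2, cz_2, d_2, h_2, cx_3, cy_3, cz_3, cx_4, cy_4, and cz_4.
cx_1 = 7
cy_1 = 5
cz_1 = 2
r_1 = 1
cx_2 = 3
cy_2 = 2
cz_2 = 5
d_2 = 1
h_2 = 2
cx_3 = 2
cy_3 = 3
cz_3 = 3
cx_4 = 1
cy_4 = 3
cz_4 = 3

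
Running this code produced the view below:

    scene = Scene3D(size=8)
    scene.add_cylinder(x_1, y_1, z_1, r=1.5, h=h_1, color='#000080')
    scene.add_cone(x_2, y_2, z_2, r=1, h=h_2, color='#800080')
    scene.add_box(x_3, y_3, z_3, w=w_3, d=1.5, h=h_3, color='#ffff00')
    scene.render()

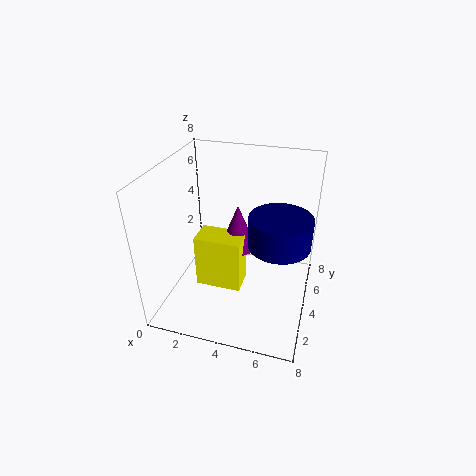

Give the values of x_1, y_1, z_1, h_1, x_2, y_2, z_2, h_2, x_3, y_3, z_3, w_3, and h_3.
x_1 = 6.5; y_1 = 2.5; z_1 = 5; h_1 = 1.5; x_2 = 4; y_2 = 4; z_2 = 3.5; h_2 = 2.5; x_3 = 2; y_3 = 2.5; z_3 = 1.5; w_3 = 2.5; h_3 = 3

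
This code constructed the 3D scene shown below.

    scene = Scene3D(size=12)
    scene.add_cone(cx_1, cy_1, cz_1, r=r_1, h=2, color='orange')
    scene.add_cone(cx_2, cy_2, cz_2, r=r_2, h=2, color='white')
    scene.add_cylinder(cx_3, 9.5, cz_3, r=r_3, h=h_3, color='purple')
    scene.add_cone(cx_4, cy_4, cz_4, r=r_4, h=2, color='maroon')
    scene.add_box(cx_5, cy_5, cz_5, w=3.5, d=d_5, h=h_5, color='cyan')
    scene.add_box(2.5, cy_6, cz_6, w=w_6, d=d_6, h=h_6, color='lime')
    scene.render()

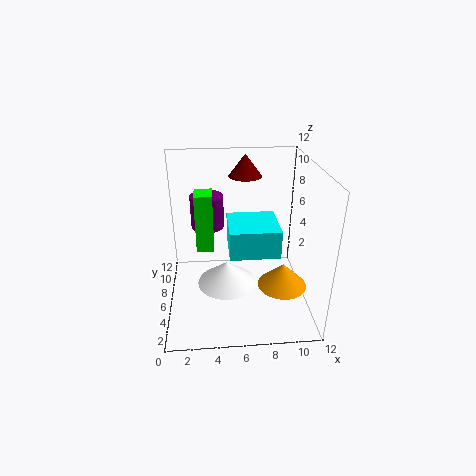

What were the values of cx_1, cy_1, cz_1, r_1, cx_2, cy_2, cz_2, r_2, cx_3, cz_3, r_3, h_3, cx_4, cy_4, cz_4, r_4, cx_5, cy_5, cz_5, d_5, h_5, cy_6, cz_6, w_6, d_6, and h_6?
cx_1 = 9.5
cy_1 = 4
cz_1 = 2.5
r_1 = 2
cx_2 = 5
cy_2 = 5.5
cz_2 = 2
r_2 = 2.5
cx_3 = 3.5
cz_3 = 5.5
r_3 = 1.5
h_3 = 3
cx_4 = 7
cy_4 = 10
cz_4 = 10
r_4 = 1.5
cx_5 = 5
cy_5 = 1
cz_5 = 7
d_5 = 3.5
h_5 = 2
cy_6 = 6.5
cz_6 = 4.5
w_6 = 1.5
d_6 = 2
h_6 = 5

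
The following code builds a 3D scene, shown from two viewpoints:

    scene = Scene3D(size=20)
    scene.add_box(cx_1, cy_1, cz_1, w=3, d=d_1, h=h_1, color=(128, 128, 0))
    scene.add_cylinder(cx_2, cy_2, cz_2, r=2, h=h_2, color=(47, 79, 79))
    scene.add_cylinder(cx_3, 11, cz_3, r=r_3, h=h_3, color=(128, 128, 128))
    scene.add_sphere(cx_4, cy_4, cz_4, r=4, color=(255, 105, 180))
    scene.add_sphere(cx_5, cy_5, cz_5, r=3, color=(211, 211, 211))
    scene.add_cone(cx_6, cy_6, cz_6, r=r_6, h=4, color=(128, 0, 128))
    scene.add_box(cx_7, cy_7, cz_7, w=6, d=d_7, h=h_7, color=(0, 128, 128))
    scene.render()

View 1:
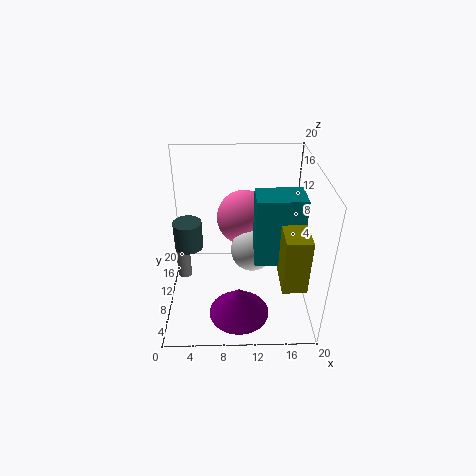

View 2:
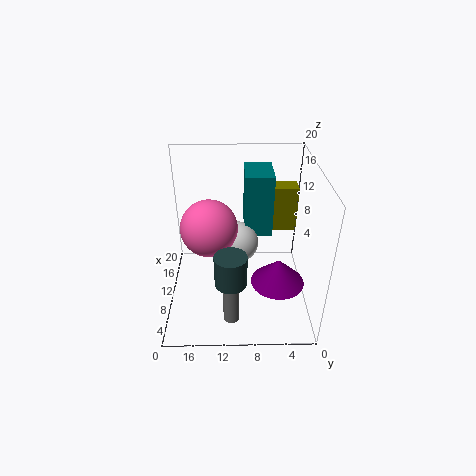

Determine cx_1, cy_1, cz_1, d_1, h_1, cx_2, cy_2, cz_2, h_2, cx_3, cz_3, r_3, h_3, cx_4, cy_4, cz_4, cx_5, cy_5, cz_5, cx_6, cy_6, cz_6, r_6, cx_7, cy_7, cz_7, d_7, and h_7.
cx_1 = 15; cy_1 = 1; cz_1 = 8; d_1 = 7; h_1 = 7; cx_2 = 3; cy_2 = 11; cz_2 = 8; h_2 = 4; cx_3 = 2; cz_3 = 3; r_3 = 1; h_3 = 9; cx_4 = 11; cy_4 = 14; cz_4 = 11; cx_5 = 12; cy_5 = 10; cz_5 = 8; cx_6 = 10; cy_6 = 4; cz_6 = 2; r_6 = 4; cx_7 = 12; cy_7 = 5; cz_7 = 9; d_7 = 4; h_7 = 9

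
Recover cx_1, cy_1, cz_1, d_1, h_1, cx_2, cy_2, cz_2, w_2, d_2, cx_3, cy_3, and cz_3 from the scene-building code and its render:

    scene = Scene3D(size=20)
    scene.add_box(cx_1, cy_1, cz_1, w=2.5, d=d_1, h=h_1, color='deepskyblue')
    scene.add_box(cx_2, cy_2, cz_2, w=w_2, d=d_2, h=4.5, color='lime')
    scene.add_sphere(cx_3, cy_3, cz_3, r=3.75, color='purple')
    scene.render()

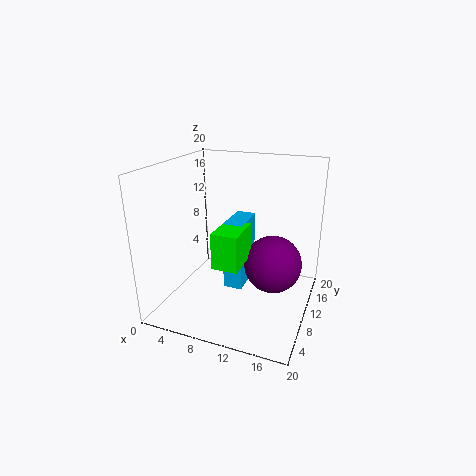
cx_1 = 9.5; cy_1 = 6; cz_1 = 4.5; d_1 = 5.25; h_1 = 9; cx_2 = 9.5; cy_2 = 2.5; cz_2 = 9; w_2 = 3.25; d_2 = 5; cx_3 = 15.5; cy_3 = 8.5; cz_3 = 7.75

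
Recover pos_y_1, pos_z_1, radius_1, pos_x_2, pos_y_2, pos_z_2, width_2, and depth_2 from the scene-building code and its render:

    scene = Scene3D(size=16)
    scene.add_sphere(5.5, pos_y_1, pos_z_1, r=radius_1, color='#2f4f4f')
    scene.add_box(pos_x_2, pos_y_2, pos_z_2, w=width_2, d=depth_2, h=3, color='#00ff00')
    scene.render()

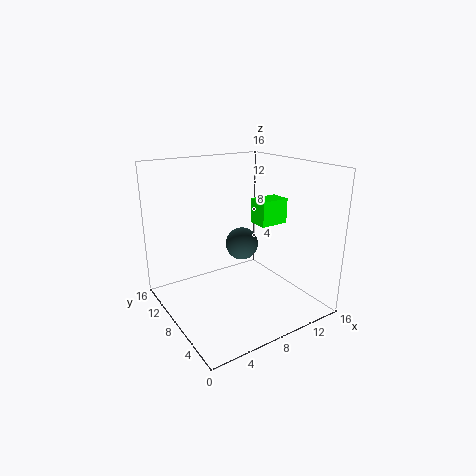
pos_y_1 = 3.5, pos_z_1 = 9.5, radius_1 = 1.5, pos_x_2 = 11.5, pos_y_2 = 8, pos_z_2 = 8.5, width_2 = 3.5, depth_2 = 2.5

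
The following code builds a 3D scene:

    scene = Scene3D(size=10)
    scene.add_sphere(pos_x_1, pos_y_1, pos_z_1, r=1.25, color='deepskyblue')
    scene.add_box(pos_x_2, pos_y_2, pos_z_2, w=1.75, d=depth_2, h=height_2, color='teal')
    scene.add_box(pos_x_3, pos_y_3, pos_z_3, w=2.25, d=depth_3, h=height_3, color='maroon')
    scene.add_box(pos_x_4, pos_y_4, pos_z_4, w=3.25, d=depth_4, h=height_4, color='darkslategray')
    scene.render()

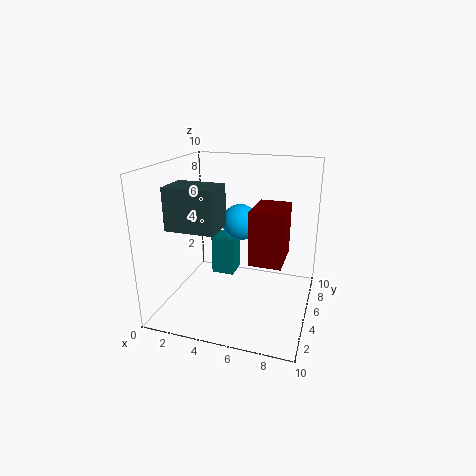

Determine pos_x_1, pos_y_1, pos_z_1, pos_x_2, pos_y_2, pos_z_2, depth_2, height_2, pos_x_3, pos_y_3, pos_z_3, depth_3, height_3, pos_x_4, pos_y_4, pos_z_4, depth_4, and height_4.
pos_x_1 = 5, pos_y_1 = 5.5, pos_z_1 = 6, pos_x_2 = 2.25, pos_y_2 = 6.75, pos_z_2 = 1, depth_2 = 1.75, height_2 = 3, pos_x_3 = 6, pos_y_3 = 4, pos_z_3 = 3.5, depth_3 = 3.25, height_3 = 3.75, pos_x_4 = 1.25, pos_y_4 = 1.75, pos_z_4 = 6.25, depth_4 = 2.25, height_4 = 2.75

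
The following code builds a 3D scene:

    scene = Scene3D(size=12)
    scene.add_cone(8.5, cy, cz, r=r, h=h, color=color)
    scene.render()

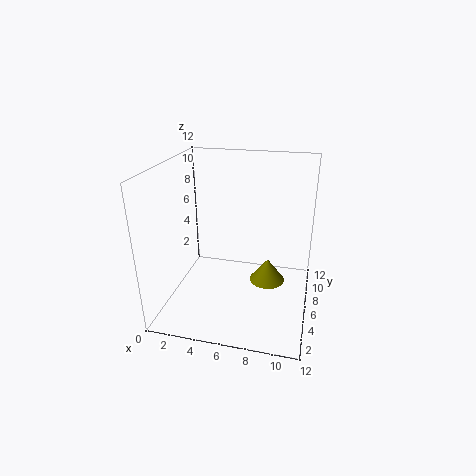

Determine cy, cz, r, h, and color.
cy = 6.5
cz = 2
r = 1.5
h = 2
color = 'olive'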